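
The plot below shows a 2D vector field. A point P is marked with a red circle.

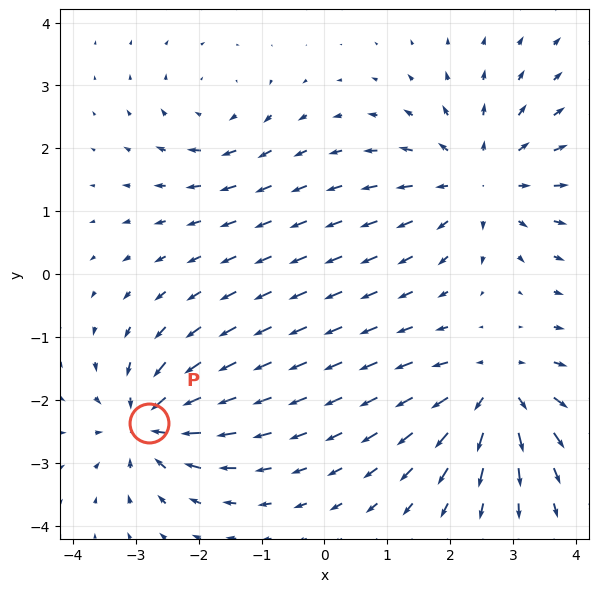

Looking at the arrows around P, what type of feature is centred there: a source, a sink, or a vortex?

At P (-2.8, -2.4) the arrows converge inward. Divergence about -6, curl ≈0 — negative divergence with near-zero curl is a sink.

sink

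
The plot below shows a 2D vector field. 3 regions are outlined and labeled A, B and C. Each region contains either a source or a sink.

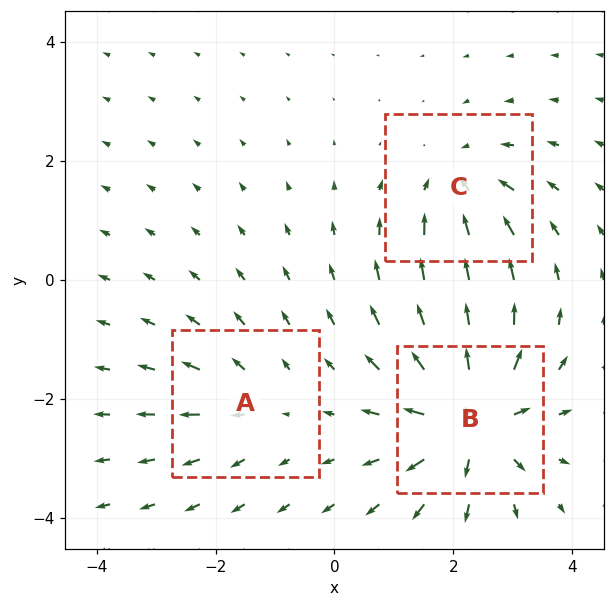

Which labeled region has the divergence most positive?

Divergence at each region's feature centre — A: about +2, B: about +6, C: about -3. Region B is most positive.

B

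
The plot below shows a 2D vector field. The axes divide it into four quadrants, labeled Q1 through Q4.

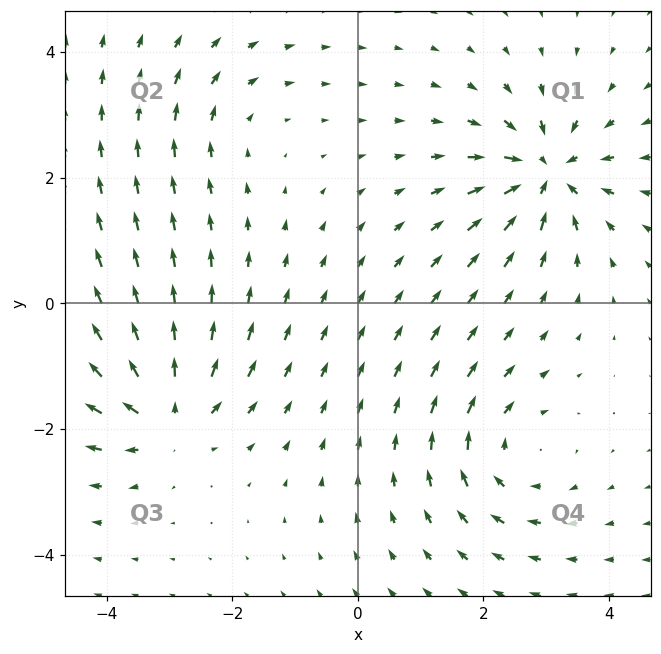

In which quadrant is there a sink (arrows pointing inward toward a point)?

Q1

The sink sits at approximately (3.0, 2.1), which lies in quadrant Q1. The divergence there is about -7, negative as expected for a sink.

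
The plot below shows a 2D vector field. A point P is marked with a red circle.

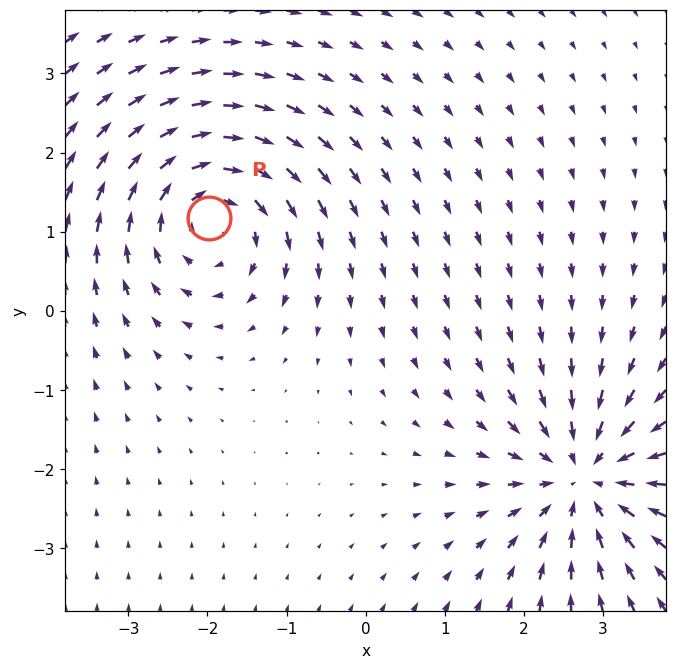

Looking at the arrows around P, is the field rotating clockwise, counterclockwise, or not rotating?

Near P at (-2.0, 1.2) the arrows circulate clockwise. The curl (z-component) there is about -4; negative curl means clockwise rotation.

clockwise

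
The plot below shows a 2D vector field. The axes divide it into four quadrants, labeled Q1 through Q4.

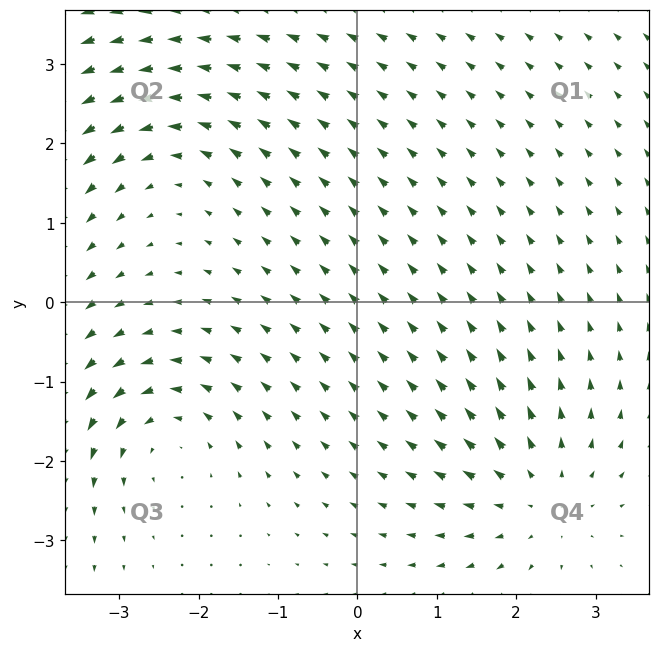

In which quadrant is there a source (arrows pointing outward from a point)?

Q4

The source sits at approximately (2.3, -2.5), which lies in quadrant Q4. The divergence there is about +4, positive as expected for a source.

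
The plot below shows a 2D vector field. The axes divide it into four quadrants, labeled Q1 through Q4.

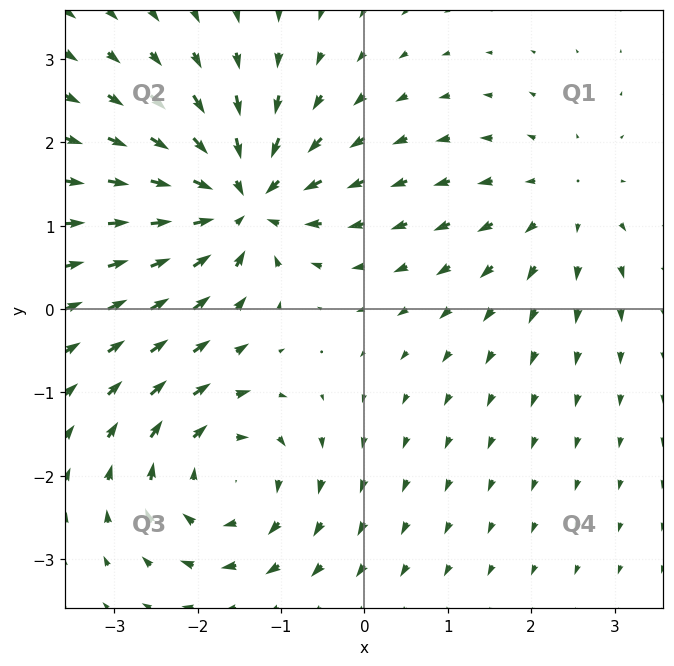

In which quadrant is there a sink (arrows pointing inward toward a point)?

Q2

The sink sits at approximately (-1.5, 1.3), which lies in quadrant Q2. The divergence there is about -7, negative as expected for a sink.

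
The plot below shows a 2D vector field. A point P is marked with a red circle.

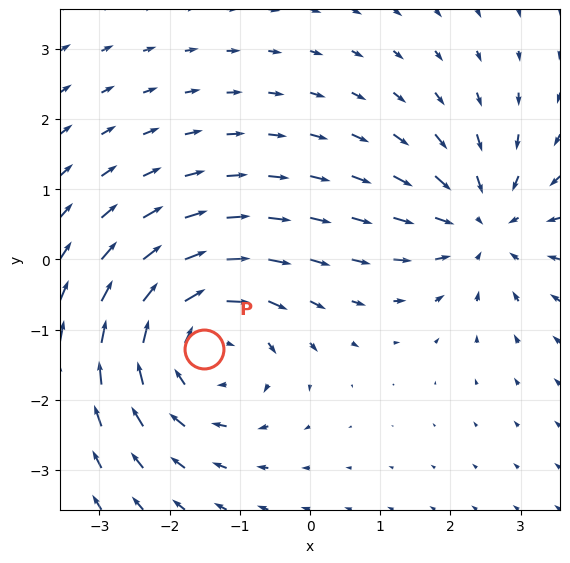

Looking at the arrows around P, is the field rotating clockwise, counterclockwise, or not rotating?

clockwise

Near P at (-1.5, -1.3) the arrows circulate clockwise. The curl (z-component) there is about -3; negative curl means clockwise rotation.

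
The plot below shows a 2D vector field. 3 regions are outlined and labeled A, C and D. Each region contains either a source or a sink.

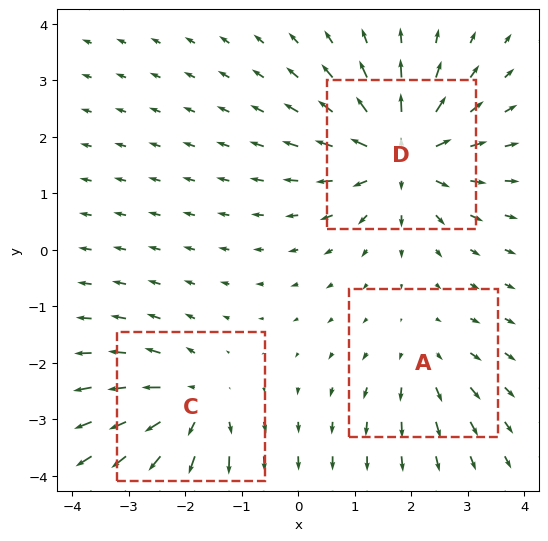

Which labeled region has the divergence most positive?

D

Divergence at each region's feature centre — A: about +2, C: about +4, D: about +5. Region D is most positive.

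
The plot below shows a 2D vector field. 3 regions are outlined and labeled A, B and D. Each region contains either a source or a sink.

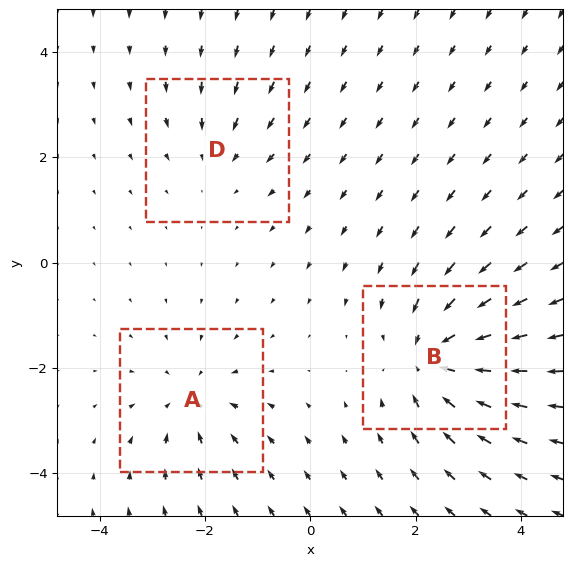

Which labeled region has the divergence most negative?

B

Divergence at each region's feature centre — A: about -3, B: about -5, D: about -2. Region B is most negative.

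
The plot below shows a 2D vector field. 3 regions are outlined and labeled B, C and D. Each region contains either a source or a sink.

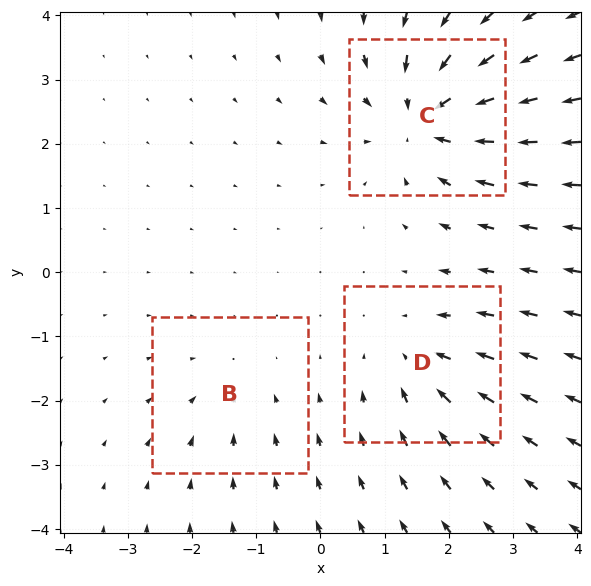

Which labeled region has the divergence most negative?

Divergence at each region's feature centre — B: about -2, C: about -5, D: about -3. Region C is most negative.

C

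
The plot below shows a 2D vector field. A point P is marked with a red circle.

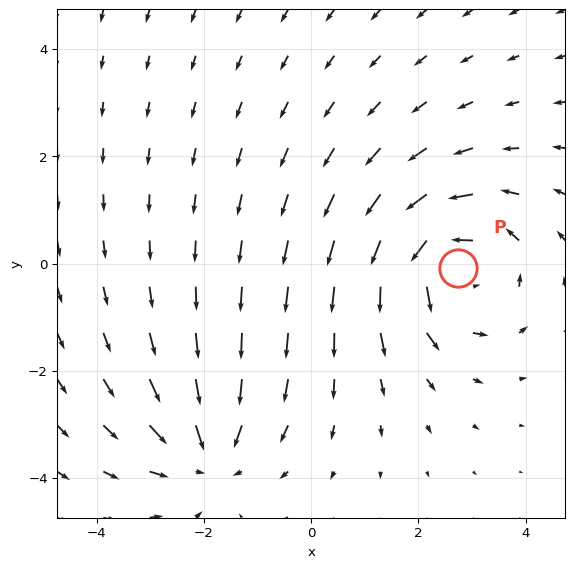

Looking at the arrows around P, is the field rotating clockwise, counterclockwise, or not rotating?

Near P at (2.7, -0.1) the arrows circulate counterclockwise. The curl (z-component) there is about +4; positive curl means counterclockwise rotation.

counterclockwise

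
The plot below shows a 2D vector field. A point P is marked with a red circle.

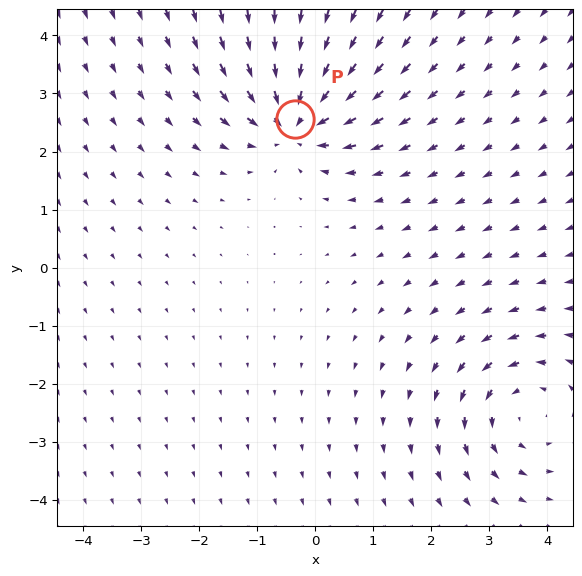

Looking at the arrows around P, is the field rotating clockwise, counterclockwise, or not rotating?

not rotating

Near P at (-0.4, 2.6) the arrows show no circulation. The curl there is ≈0.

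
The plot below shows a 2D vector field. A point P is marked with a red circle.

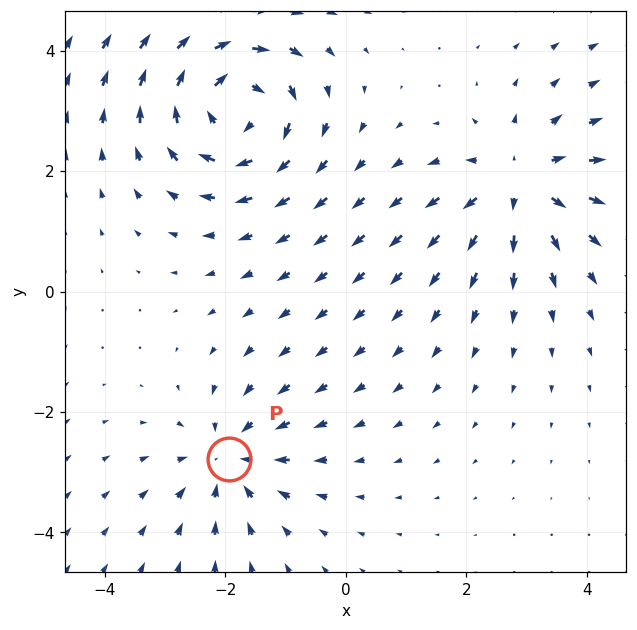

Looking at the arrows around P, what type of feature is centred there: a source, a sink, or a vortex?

At P (-1.9, -2.8) the arrows converge inward. Divergence about -4, curl ≈0 — negative divergence with near-zero curl is a sink.

sink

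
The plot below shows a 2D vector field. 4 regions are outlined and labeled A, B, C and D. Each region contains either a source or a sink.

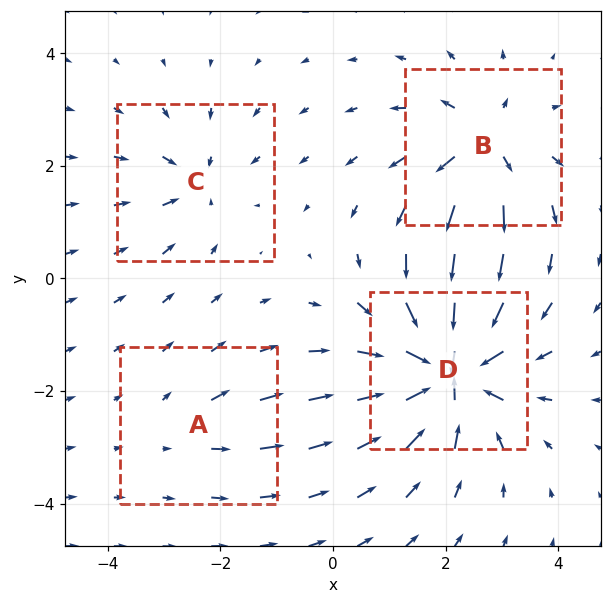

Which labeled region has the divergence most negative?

Divergence at each region's feature centre — A: about +2, B: about +6, C: about -4, D: about -9. Region D is most negative.

D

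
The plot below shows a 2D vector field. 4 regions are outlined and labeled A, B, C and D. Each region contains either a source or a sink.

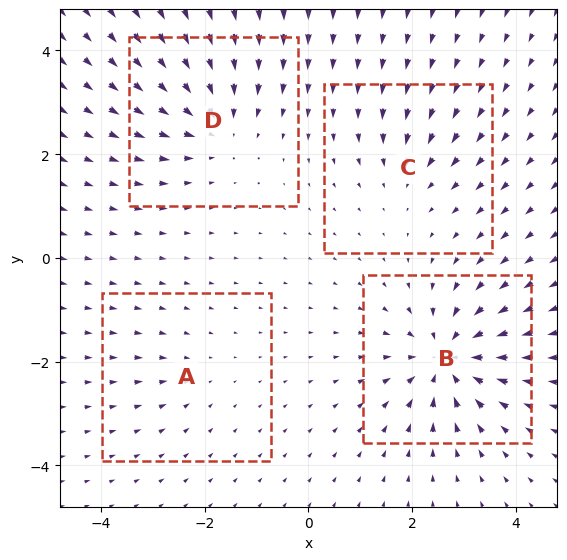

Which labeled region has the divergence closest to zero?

A

Divergence at each region's feature centre — A: about -2, B: about -8, C: about -3, D: about -5. Region A is closest to zero.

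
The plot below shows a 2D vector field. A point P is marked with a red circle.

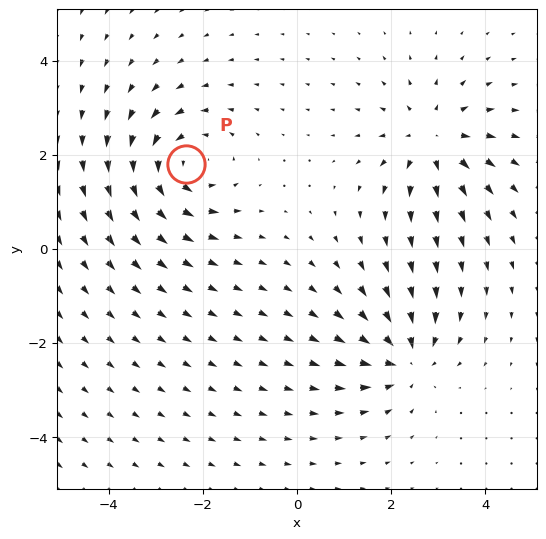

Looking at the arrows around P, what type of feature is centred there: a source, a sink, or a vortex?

vortex

At P (-2.4, 1.8) the arrows circulate counterclockwise. Divergence ≈0, curl about +4 — near-zero divergence with nonzero curl is a vortex.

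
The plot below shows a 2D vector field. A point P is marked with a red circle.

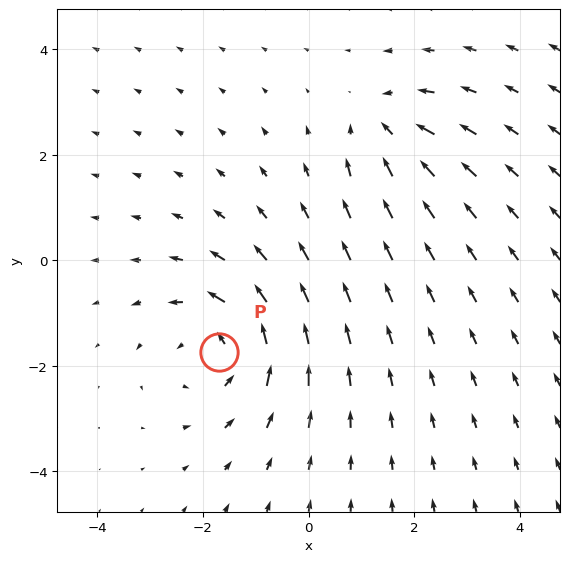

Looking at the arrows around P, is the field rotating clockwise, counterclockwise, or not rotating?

Near P at (-1.7, -1.7) the arrows circulate counterclockwise. The curl (z-component) there is about +4; positive curl means counterclockwise rotation.

counterclockwise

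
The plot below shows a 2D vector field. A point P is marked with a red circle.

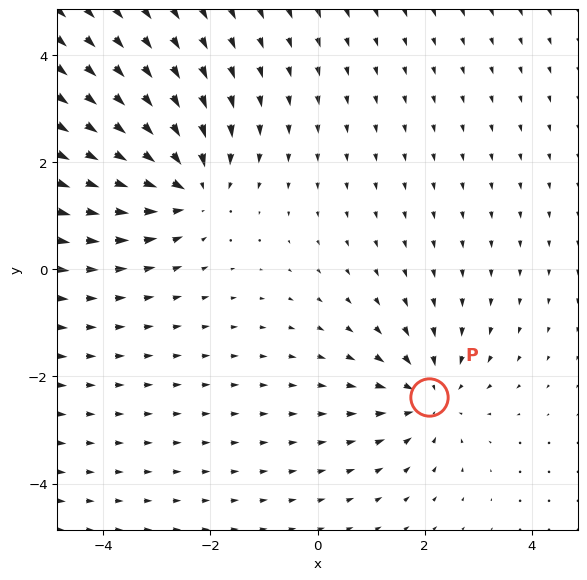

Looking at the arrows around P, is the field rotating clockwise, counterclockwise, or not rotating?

Near P at (2.1, -2.4) the arrows show no circulation. The curl there is ≈0.

not rotating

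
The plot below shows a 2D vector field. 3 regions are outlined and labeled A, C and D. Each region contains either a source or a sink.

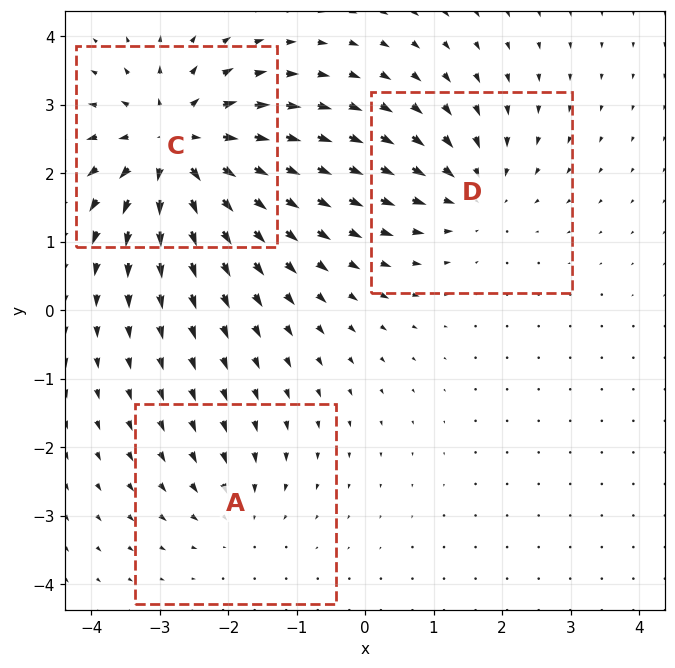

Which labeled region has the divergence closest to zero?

A

Divergence at each region's feature centre — A: about -2, C: about +5, D: about -3. Region A is closest to zero.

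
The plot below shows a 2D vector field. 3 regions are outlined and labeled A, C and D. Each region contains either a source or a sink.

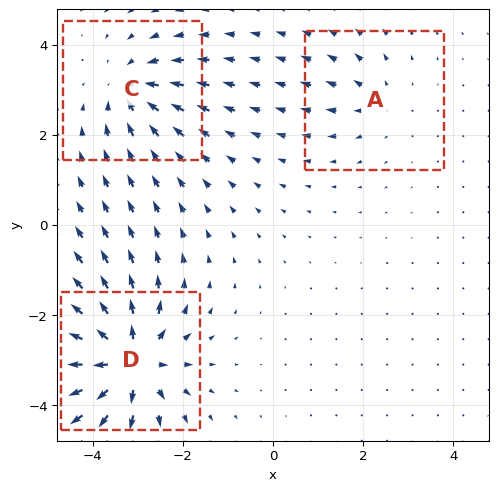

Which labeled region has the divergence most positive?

D

Divergence at each region's feature centre — A: about +2, C: about -4, D: about +6. Region D is most positive.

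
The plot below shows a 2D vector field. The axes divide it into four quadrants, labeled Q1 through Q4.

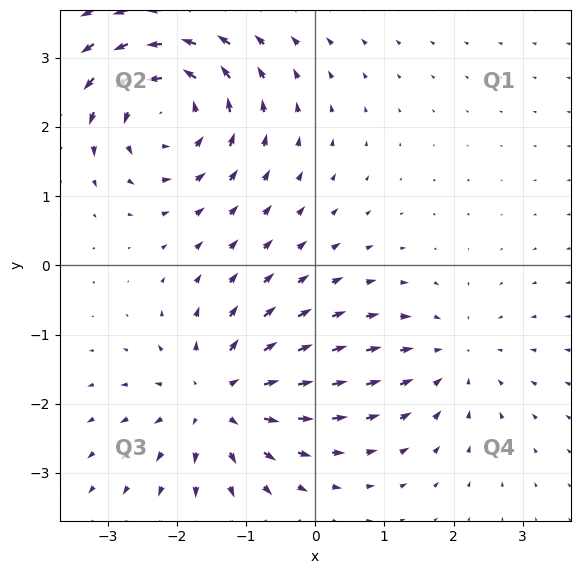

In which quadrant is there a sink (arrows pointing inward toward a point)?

Q4

The sink sits at approximately (2.0, -1.3), which lies in quadrant Q4. The divergence there is about -3, negative as expected for a sink.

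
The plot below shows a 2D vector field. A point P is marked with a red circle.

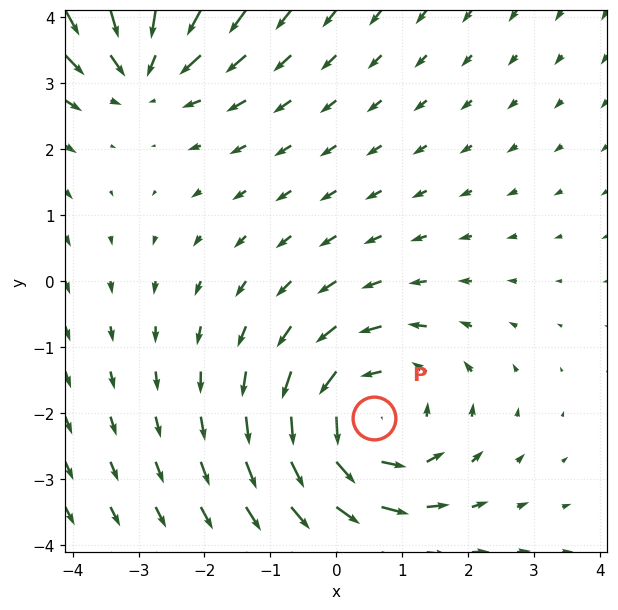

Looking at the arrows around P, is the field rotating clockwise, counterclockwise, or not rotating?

Near P at (0.6, -2.1) the arrows circulate counterclockwise. The curl (z-component) there is about +3; positive curl means counterclockwise rotation.

counterclockwise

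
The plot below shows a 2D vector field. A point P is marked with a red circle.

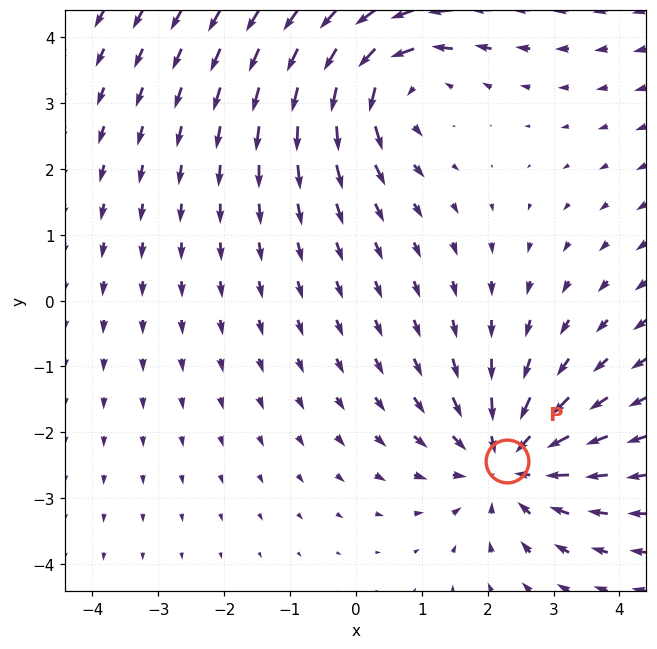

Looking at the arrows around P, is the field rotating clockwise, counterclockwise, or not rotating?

Near P at (2.3, -2.4) the arrows show no circulation. The curl there is ≈0.

not rotating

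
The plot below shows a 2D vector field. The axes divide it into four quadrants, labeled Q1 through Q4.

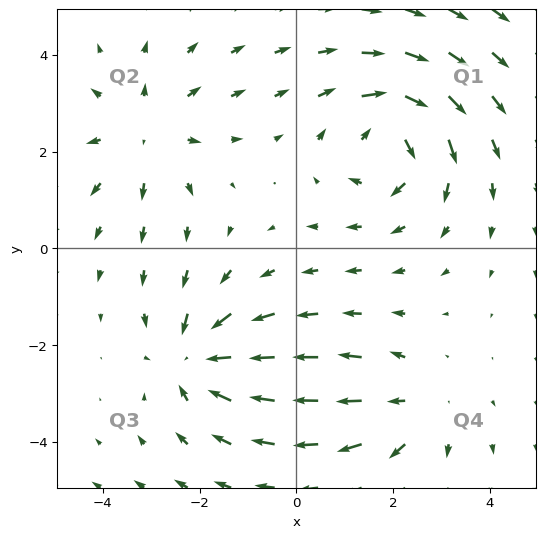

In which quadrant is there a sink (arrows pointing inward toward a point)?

Q3

The sink sits at approximately (-2.0, -2.3), which lies in quadrant Q3. The divergence there is about -5, negative as expected for a sink.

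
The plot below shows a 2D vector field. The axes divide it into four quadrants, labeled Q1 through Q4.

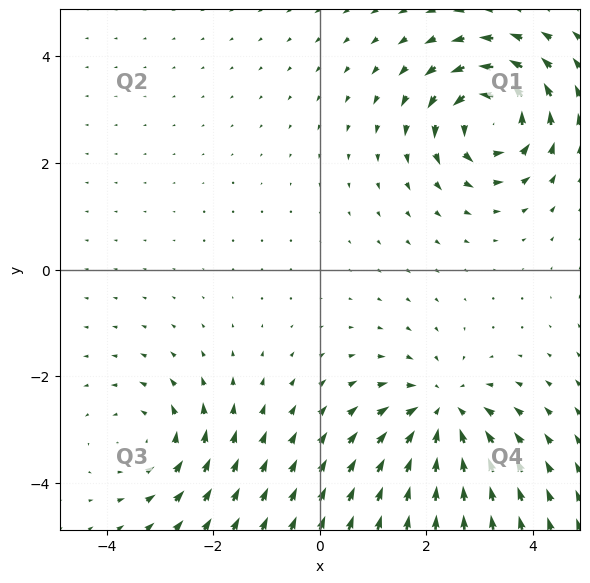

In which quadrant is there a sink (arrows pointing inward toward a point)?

The sink sits at approximately (2.3, -2.7), which lies in quadrant Q4. The divergence there is about -4, negative as expected for a sink.

Q4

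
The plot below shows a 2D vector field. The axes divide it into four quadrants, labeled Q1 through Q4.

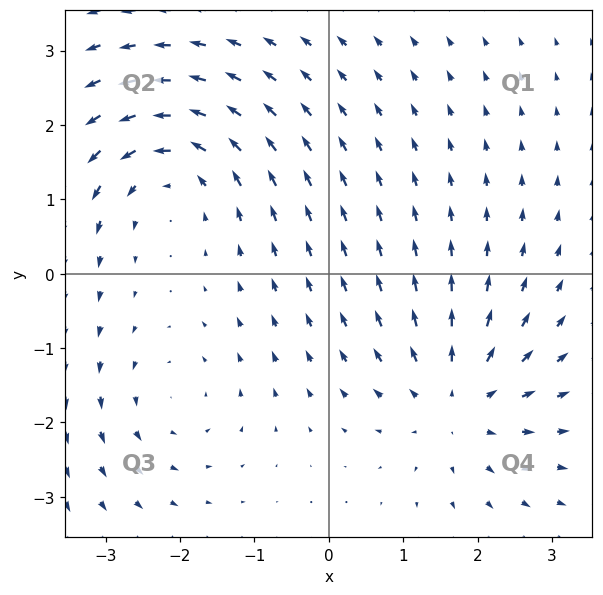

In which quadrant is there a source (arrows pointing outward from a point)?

The source sits at approximately (1.7, -1.7), which lies in quadrant Q4. The divergence there is about +5, positive as expected for a source.

Q4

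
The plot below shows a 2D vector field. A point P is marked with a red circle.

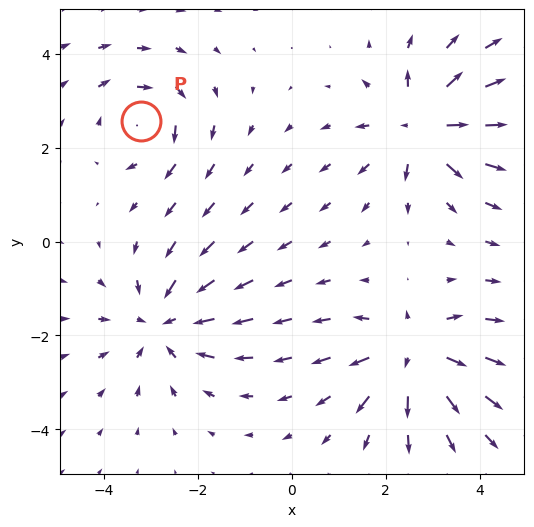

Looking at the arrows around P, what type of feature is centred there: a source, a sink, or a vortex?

At P (-3.2, 2.6) the arrows circulate clockwise. Divergence ≈0, curl about -4 — near-zero divergence with nonzero curl is a vortex.

vortex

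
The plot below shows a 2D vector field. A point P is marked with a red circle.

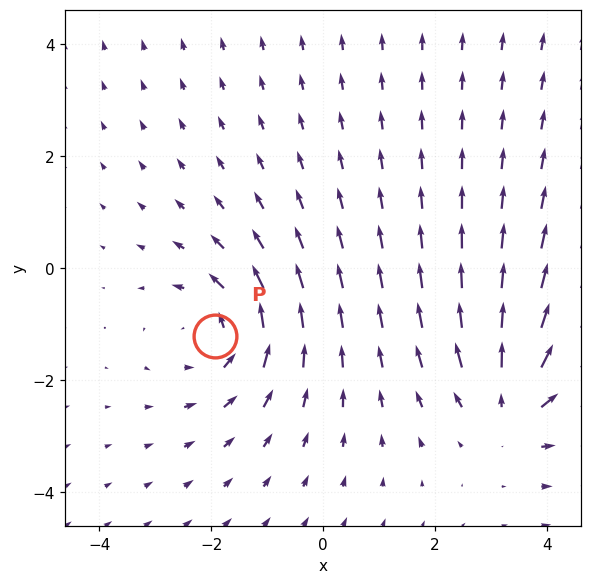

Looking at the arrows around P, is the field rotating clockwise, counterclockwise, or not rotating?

Near P at (-1.9, -1.2) the arrows circulate counterclockwise. The curl (z-component) there is about +3; positive curl means counterclockwise rotation.

counterclockwise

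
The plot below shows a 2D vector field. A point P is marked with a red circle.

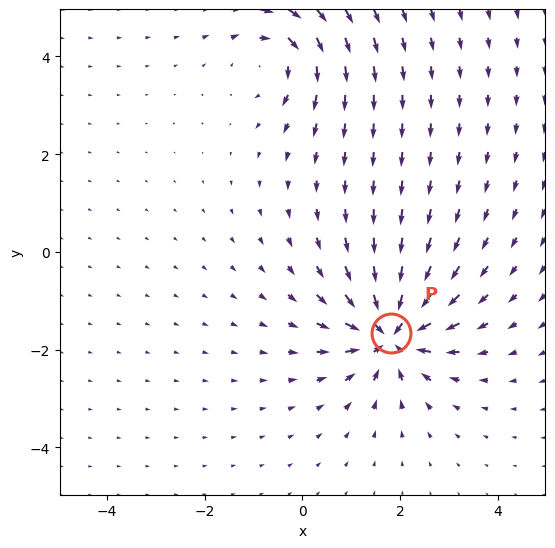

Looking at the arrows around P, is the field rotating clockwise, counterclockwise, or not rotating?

Near P at (1.8, -1.7) the arrows show no circulation. The curl there is ≈0.

not rotating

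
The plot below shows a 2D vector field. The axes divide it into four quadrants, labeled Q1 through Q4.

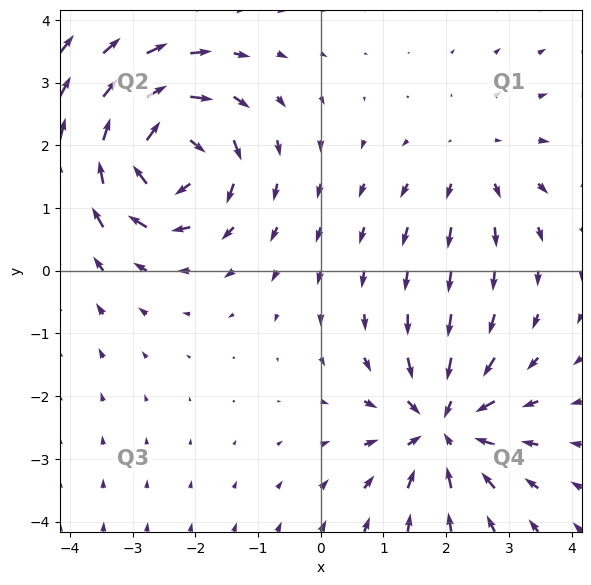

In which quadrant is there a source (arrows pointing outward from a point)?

The source sits at approximately (2.5, 1.7), which lies in quadrant Q1. The divergence there is about +2, positive as expected for a source.

Q1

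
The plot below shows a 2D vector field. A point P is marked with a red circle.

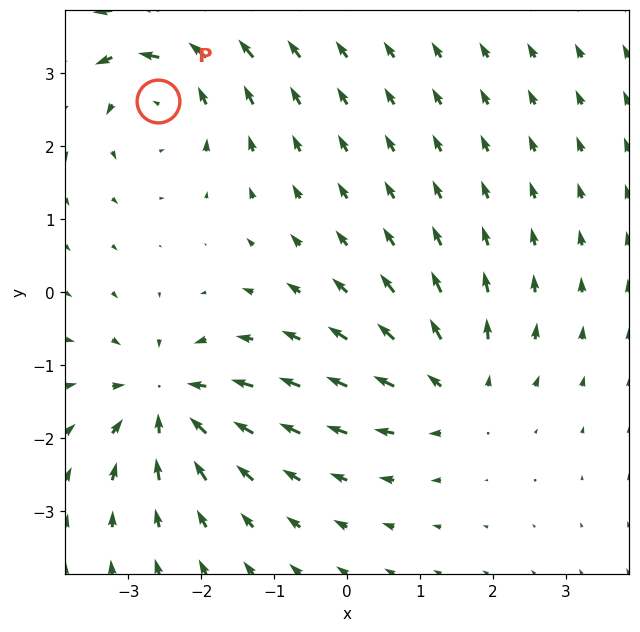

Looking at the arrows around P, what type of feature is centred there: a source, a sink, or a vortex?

At P (-2.6, 2.6) the arrows circulate counterclockwise. Divergence ≈0, curl about +3 — near-zero divergence with nonzero curl is a vortex.

vortex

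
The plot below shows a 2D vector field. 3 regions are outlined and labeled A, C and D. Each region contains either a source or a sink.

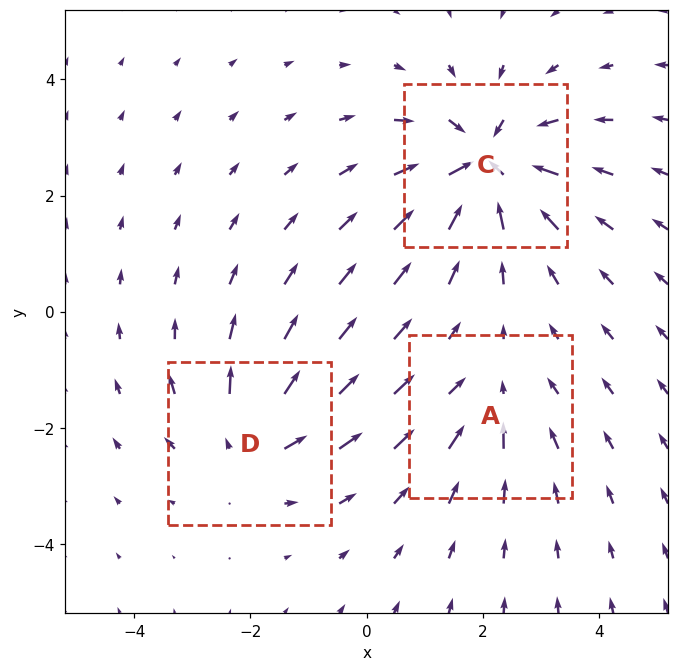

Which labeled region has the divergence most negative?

Divergence at each region's feature centre — A: about -2, C: about -5, D: about +3. Region C is most negative.

C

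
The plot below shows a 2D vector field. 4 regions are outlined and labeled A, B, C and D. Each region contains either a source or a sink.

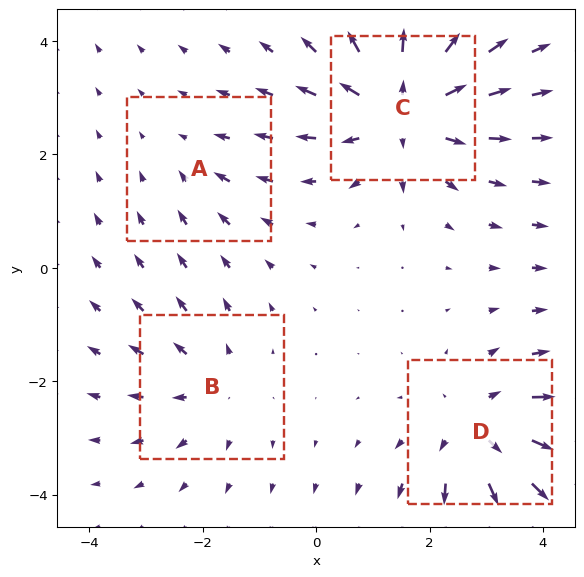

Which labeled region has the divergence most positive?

Divergence at each region's feature centre — A: about -2, B: about +3, C: about +6, D: about +4. Region C is most positive.

C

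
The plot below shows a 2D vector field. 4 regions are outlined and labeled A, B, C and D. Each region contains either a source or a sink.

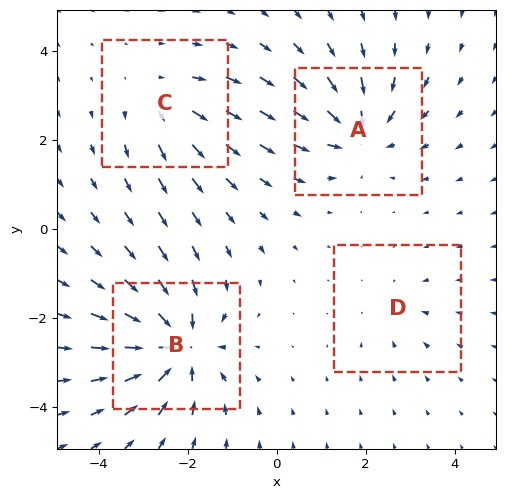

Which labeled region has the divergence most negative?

B

Divergence at each region's feature centre — A: about -5, B: about -7, C: about +3, D: about -2. Region B is most negative.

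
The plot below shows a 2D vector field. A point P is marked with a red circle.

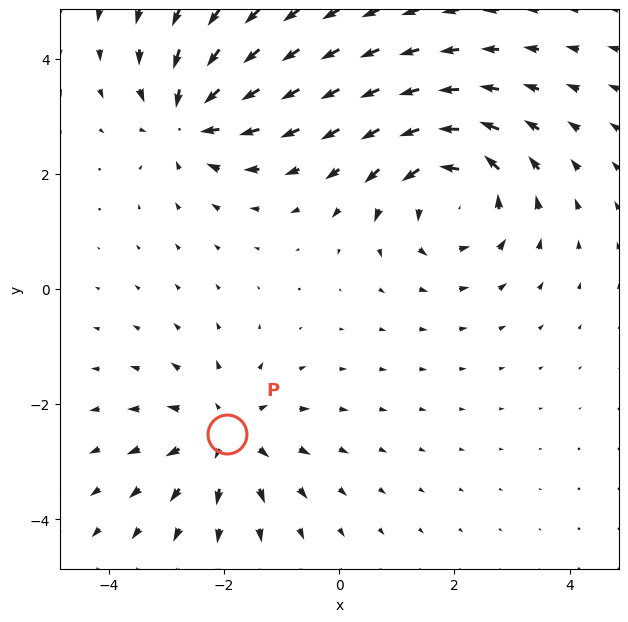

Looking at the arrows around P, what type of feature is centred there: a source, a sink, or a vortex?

At P (-1.9, -2.5) the arrows spread outward. Divergence about +3, curl ≈0 — positive divergence with near-zero curl is a source.

source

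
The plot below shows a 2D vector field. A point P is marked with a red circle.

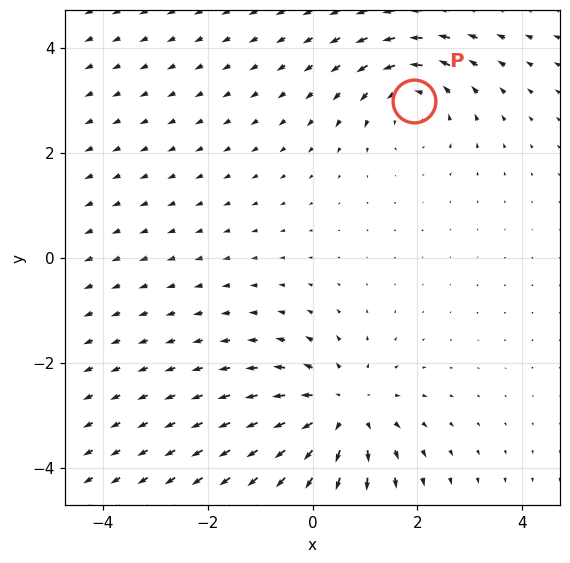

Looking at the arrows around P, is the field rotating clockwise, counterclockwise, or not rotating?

counterclockwise

Near P at (1.9, 3.0) the arrows circulate counterclockwise. The curl (z-component) there is about +3; positive curl means counterclockwise rotation.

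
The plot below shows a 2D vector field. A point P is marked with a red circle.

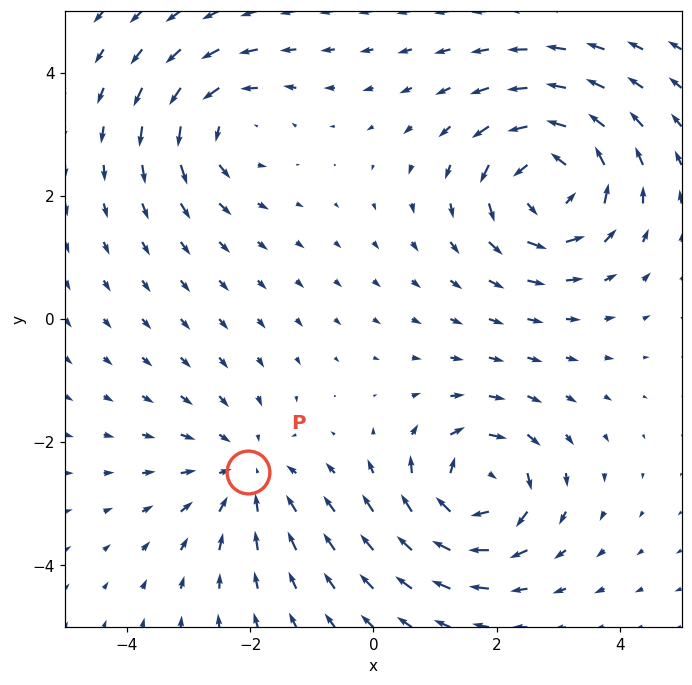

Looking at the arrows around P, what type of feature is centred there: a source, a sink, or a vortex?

At P (-2.0, -2.5) the arrows converge inward. Divergence about -3, curl ≈0 — negative divergence with near-zero curl is a sink.

sink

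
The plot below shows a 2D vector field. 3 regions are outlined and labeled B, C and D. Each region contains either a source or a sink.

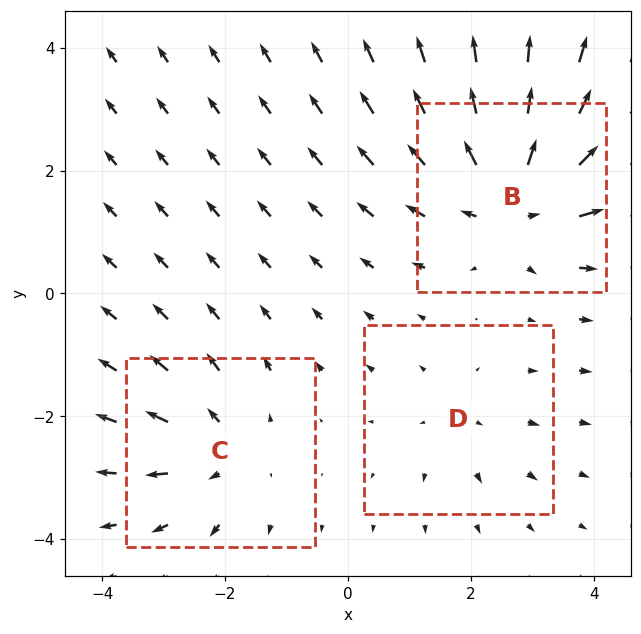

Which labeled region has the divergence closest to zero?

Divergence at each region's feature centre — B: about +5, C: about +3, D: about +2. Region D is closest to zero.

D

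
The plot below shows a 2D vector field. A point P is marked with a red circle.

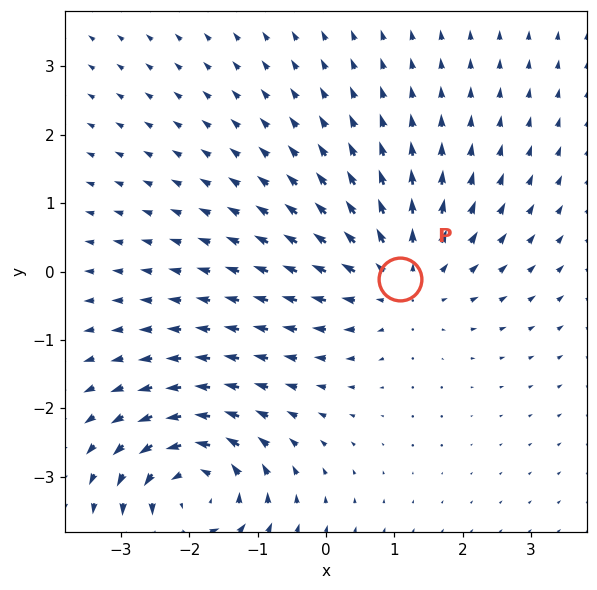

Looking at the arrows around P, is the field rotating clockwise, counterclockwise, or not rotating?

Near P at (1.1, -0.1) the arrows show no circulation. The curl there is ≈0.

not rotating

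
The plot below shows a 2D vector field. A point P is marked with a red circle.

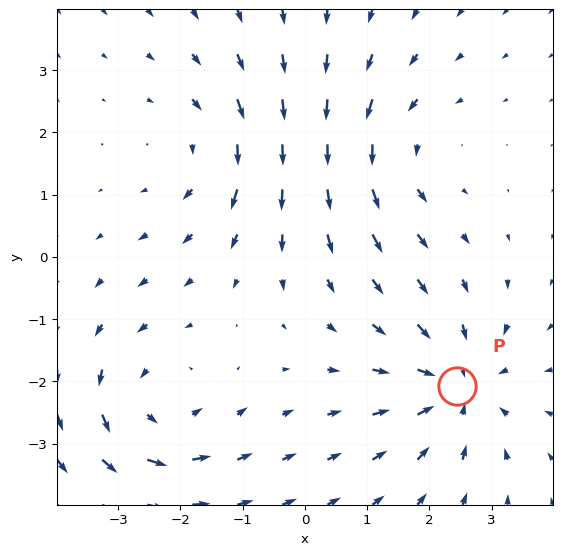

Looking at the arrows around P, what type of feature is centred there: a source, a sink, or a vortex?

sink

At P (2.4, -2.1) the arrows converge inward. Divergence about -4, curl ≈0 — negative divergence with near-zero curl is a sink.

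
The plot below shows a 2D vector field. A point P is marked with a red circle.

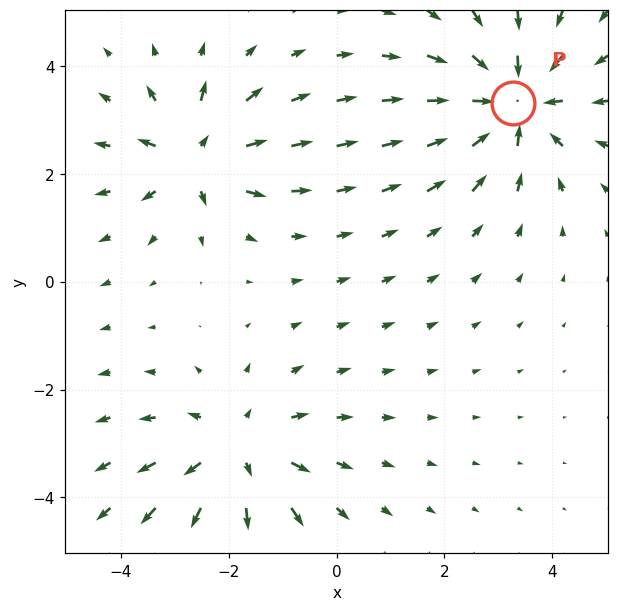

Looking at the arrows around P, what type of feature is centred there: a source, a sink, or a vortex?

At P (3.3, 3.3) the arrows converge inward. Divergence about -4, curl ≈0 — negative divergence with near-zero curl is a sink.

sink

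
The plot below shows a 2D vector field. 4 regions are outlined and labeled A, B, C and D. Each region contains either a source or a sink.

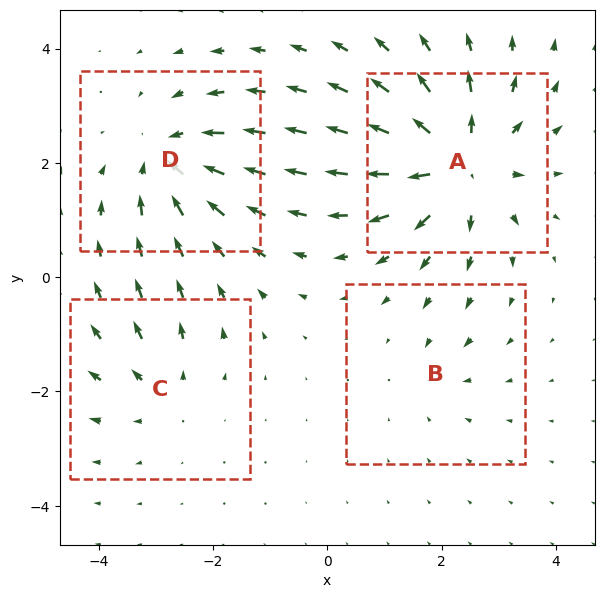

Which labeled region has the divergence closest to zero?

B

Divergence at each region's feature centre — A: about +7, B: about -2, C: about +3, D: about -5. Region B is closest to zero.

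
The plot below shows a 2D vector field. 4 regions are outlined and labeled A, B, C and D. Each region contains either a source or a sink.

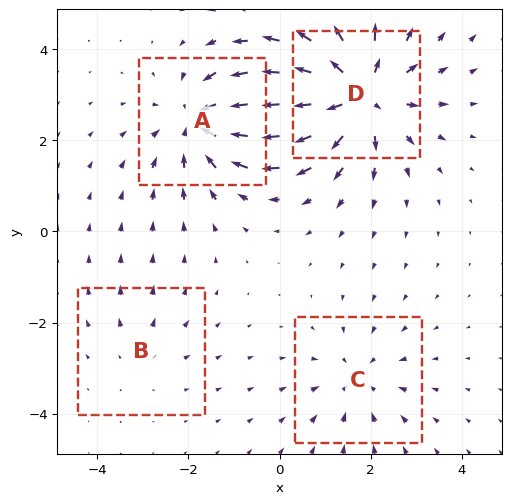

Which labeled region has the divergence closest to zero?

Divergence at each region's feature centre — A: about -5, B: about +2, C: about -3, D: about +7. Region B is closest to zero.

B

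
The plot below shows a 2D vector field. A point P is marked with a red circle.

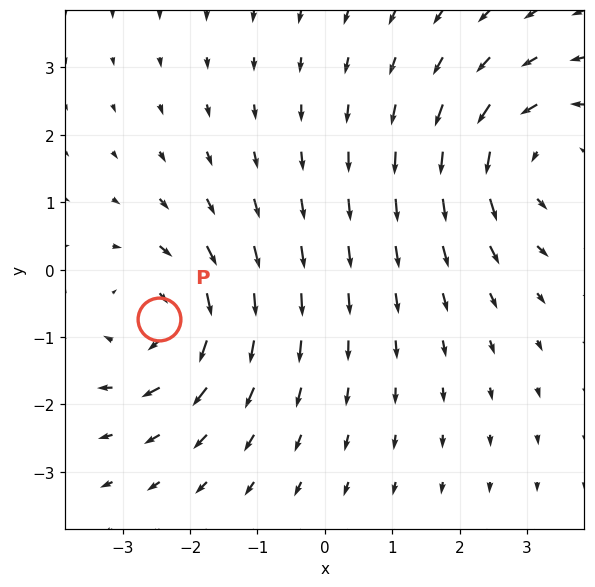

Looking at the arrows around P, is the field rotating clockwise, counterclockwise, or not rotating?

Near P at (-2.5, -0.7) the arrows circulate clockwise. The curl (z-component) there is about -3; negative curl means clockwise rotation.

clockwise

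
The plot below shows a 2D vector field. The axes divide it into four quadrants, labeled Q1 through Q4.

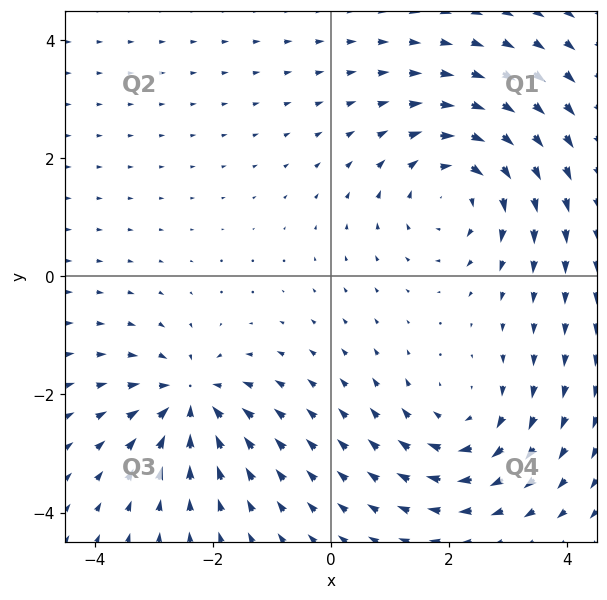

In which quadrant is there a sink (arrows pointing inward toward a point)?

The sink sits at approximately (-2.4, -2.1), which lies in quadrant Q3. The divergence there is about -5, negative as expected for a sink.

Q3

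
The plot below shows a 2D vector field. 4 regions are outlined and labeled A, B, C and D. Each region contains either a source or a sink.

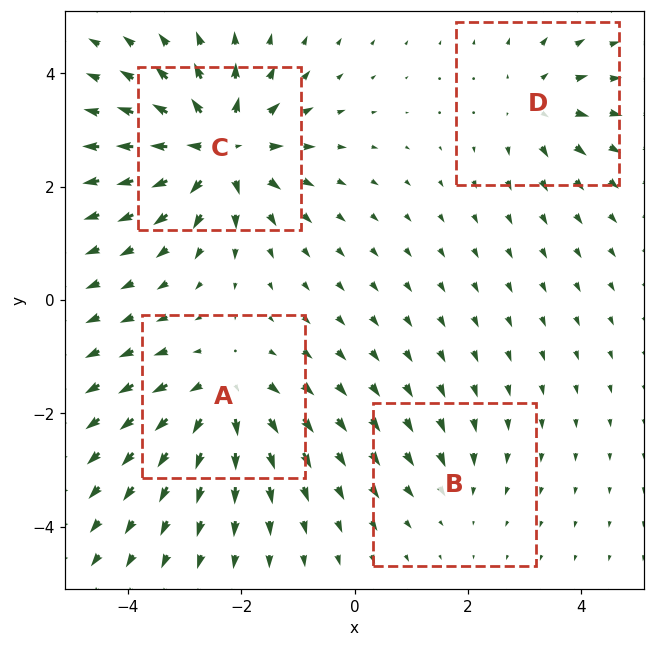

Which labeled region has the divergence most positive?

Divergence at each region's feature centre — A: about +6, B: about -3, C: about +8, D: about +4. Region C is most positive.

C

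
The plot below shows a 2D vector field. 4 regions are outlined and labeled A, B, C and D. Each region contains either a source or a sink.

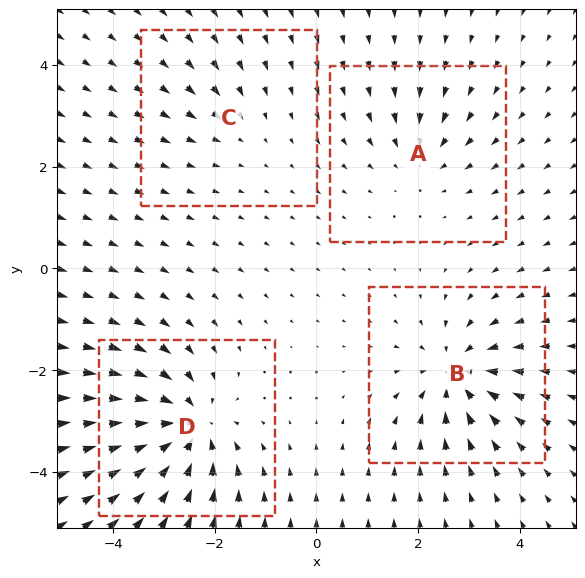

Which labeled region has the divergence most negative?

D

Divergence at each region's feature centre — A: about -3, B: about -6, C: about -2, D: about -7. Region D is most negative.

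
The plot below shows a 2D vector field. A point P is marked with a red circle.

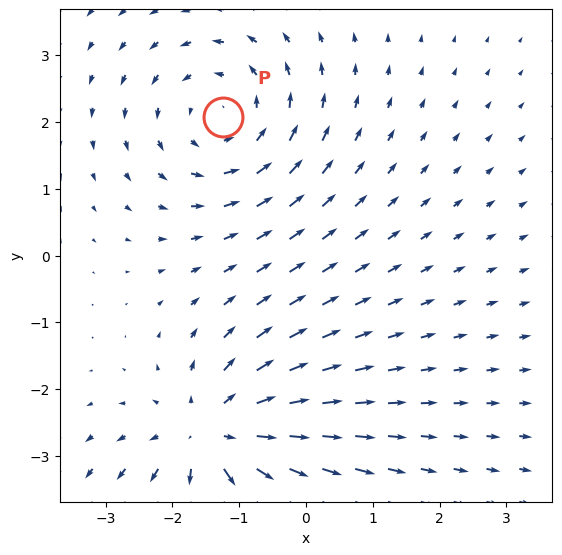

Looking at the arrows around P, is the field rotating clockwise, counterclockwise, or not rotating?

Near P at (-1.2, 2.1) the arrows circulate counterclockwise. The curl (z-component) there is about +3; positive curl means counterclockwise rotation.

counterclockwise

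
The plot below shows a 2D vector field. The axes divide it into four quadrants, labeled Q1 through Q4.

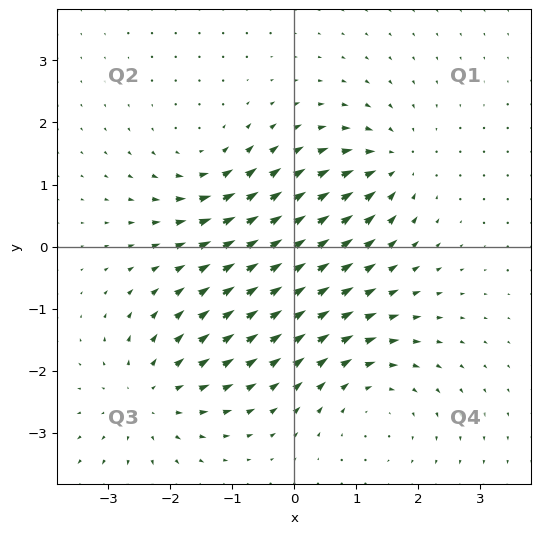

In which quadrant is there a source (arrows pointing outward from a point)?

Q3

The source sits at approximately (-2.3, -2.4), which lies in quadrant Q3. The divergence there is about +4, positive as expected for a source.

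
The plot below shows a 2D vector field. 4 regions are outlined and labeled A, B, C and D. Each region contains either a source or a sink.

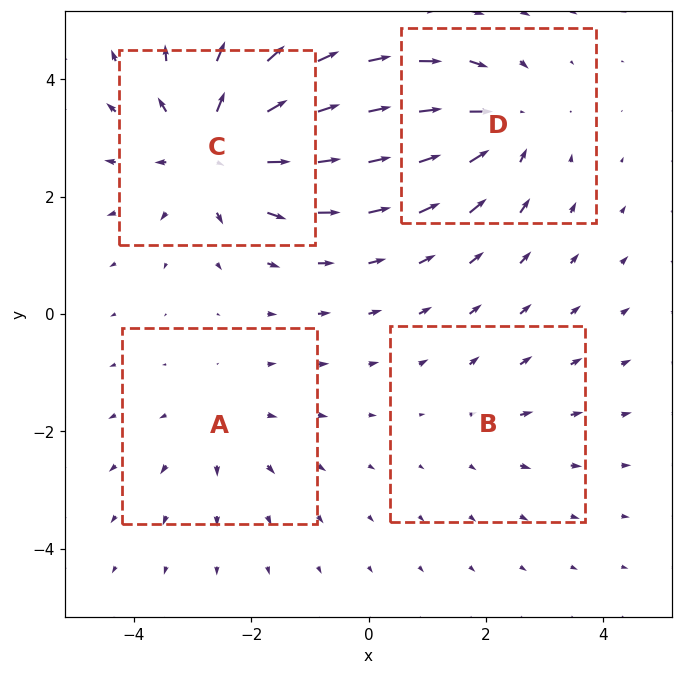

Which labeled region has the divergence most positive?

C

Divergence at each region's feature centre — A: about +3, B: about +2, C: about +6, D: about -4. Region C is most positive.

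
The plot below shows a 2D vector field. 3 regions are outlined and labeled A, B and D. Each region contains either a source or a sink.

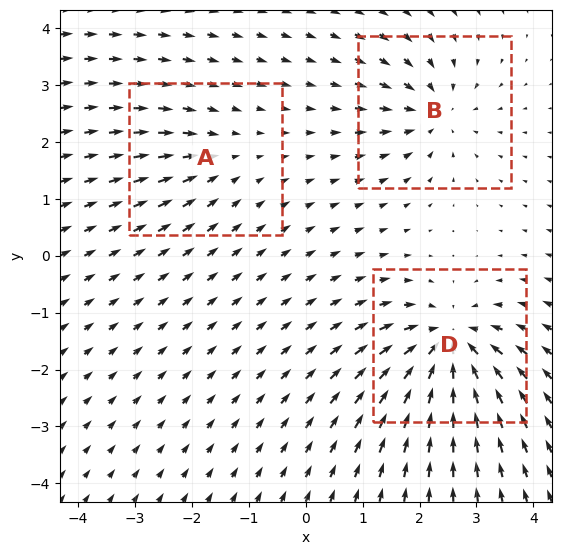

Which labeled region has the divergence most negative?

D

Divergence at each region's feature centre — A: about -2, B: about -4, D: about -6. Region D is most negative.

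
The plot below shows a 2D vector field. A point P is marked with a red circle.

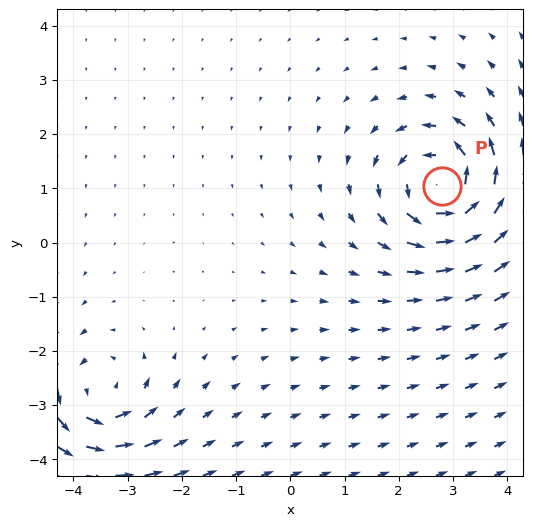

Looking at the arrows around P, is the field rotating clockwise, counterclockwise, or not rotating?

counterclockwise

Near P at (2.8, 1.0) the arrows circulate counterclockwise. The curl (z-component) there is about +4; positive curl means counterclockwise rotation.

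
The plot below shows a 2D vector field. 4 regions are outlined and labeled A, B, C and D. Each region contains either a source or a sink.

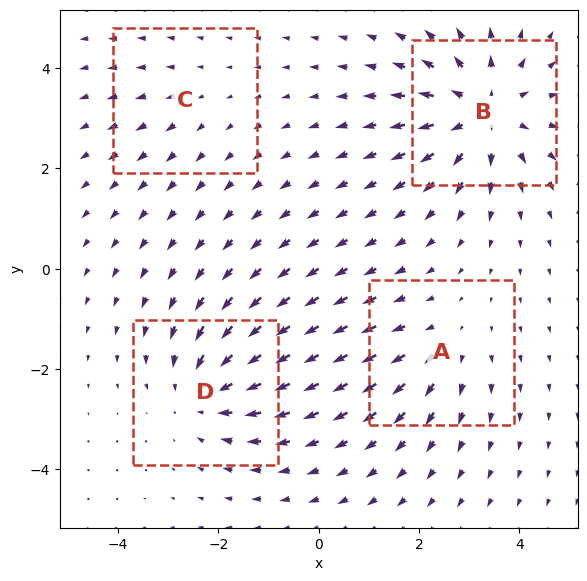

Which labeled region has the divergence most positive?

Divergence at each region's feature centre — A: about +3, B: about +6, C: about +2, D: about -4. Region B is most positive.

B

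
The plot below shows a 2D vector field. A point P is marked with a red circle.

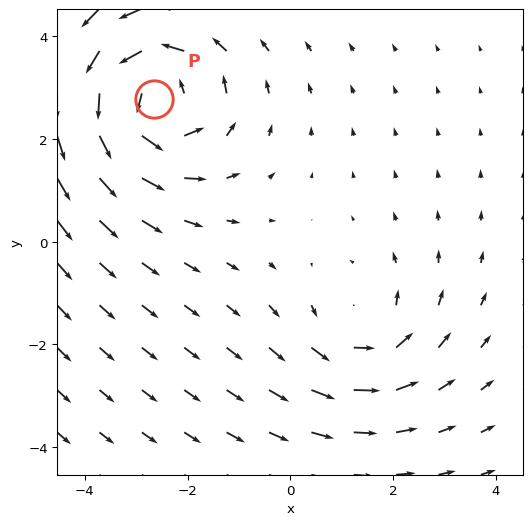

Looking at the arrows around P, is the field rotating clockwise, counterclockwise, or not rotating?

Near P at (-2.6, 2.8) the arrows circulate counterclockwise. The curl (z-component) there is about +4; positive curl means counterclockwise rotation.

counterclockwise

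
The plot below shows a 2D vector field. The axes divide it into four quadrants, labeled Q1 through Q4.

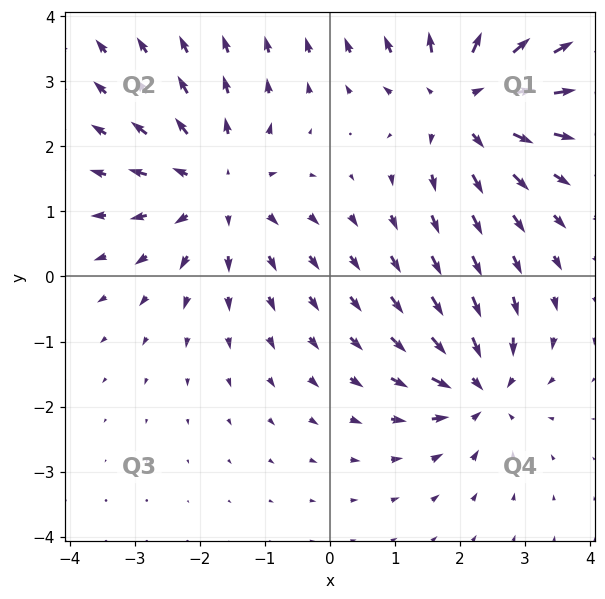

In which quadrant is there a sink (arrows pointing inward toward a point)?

Q4

The sink sits at approximately (2.3, -1.7), which lies in quadrant Q4. The divergence there is about -4, negative as expected for a sink.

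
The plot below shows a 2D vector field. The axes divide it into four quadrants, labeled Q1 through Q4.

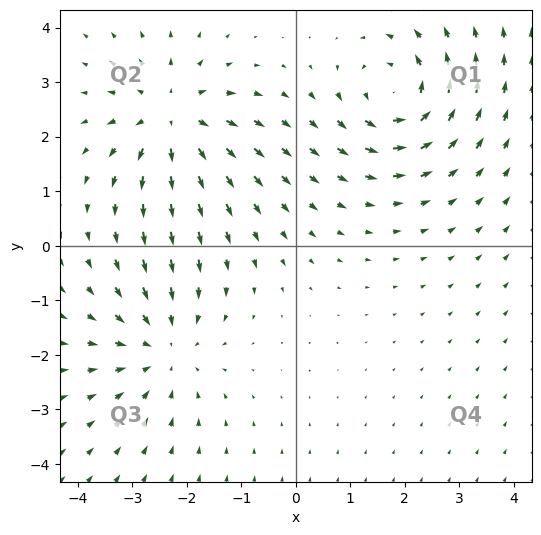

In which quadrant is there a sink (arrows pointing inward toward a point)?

The sink sits at approximately (-2.4, -1.9), which lies in quadrant Q3. The divergence there is about -3, negative as expected for a sink.

Q3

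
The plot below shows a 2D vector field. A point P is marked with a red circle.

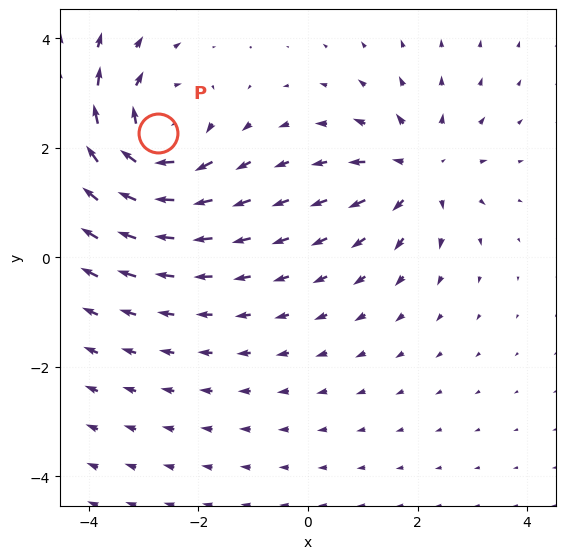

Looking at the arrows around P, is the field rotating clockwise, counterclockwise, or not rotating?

clockwise

Near P at (-2.7, 2.3) the arrows circulate clockwise. The curl (z-component) there is about -4; negative curl means clockwise rotation.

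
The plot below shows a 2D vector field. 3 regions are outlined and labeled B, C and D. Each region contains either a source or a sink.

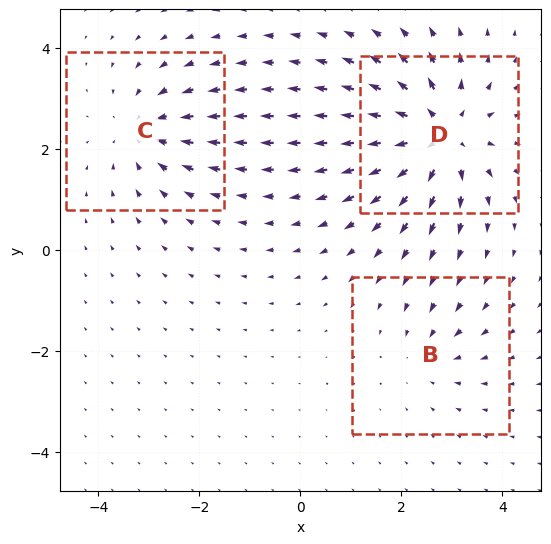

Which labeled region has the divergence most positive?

Divergence at each region's feature centre — B: about -2, C: about -3, D: about +5. Region D is most positive.

D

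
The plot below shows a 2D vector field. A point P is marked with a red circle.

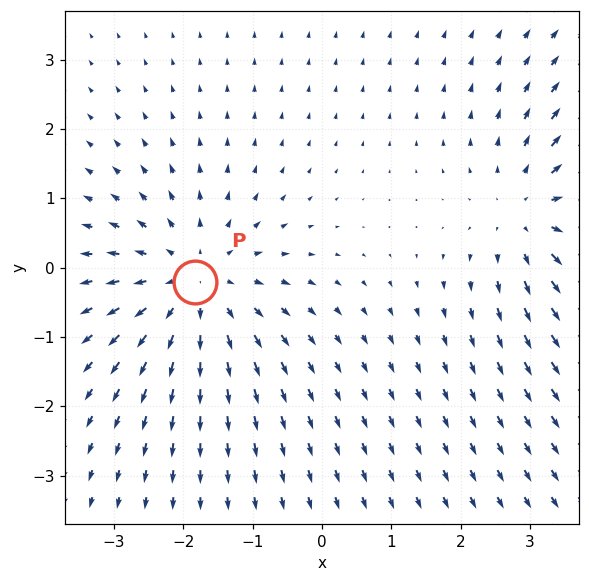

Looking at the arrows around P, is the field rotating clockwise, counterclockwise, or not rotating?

not rotating

Near P at (-1.8, -0.2) the arrows show no circulation. The curl there is ≈0.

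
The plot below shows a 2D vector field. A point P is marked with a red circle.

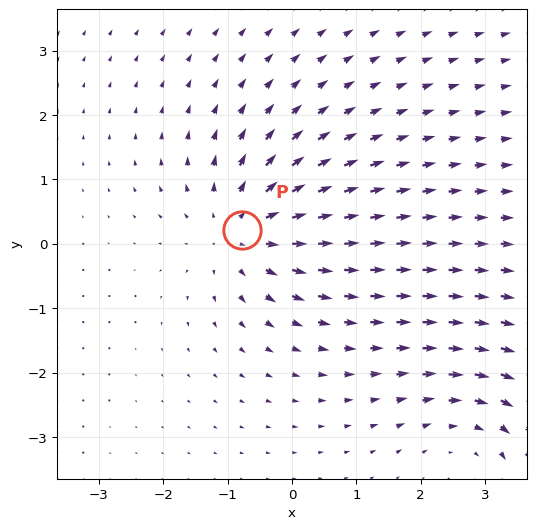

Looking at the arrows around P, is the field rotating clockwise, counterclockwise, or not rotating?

not rotating

Near P at (-0.8, 0.2) the arrows show no circulation. The curl there is ≈0.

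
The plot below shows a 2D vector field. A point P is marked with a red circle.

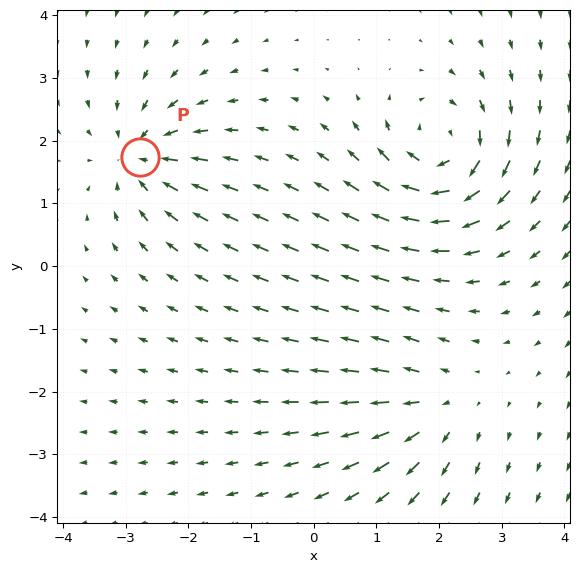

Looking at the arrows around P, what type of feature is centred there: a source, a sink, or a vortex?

sink

At P (-2.8, 1.7) the arrows converge inward. Divergence about -4, curl ≈0 — negative divergence with near-zero curl is a sink.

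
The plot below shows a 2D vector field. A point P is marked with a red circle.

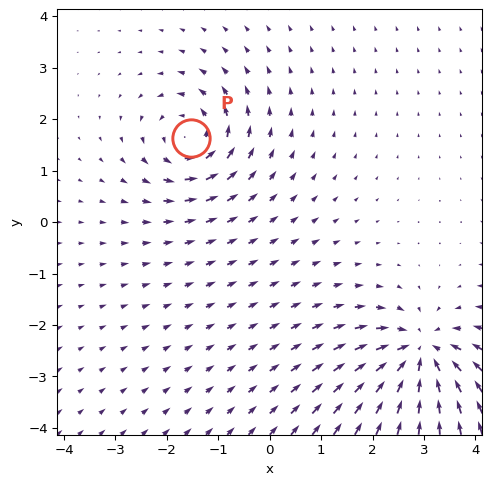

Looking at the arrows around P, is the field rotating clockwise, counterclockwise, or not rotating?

Near P at (-1.5, 1.6) the arrows circulate counterclockwise. The curl (z-component) there is about +5; positive curl means counterclockwise rotation.

counterclockwise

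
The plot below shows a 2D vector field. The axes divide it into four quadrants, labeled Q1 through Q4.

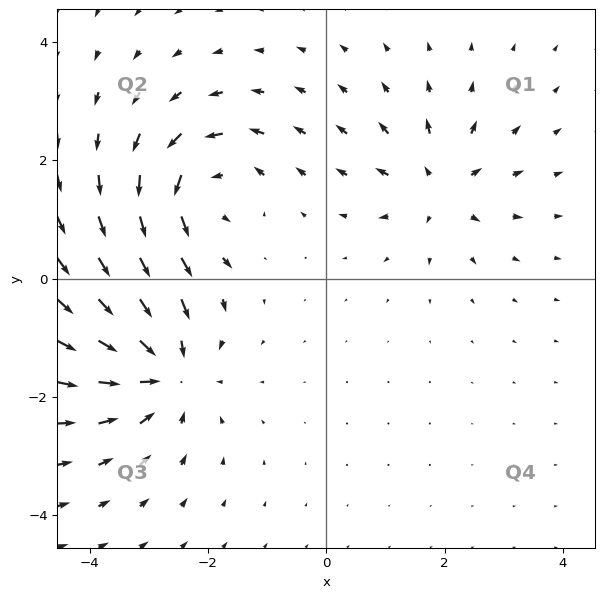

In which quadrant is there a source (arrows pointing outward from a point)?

The source sits at approximately (1.9, 1.6), which lies in quadrant Q1. The divergence there is about +4, positive as expected for a source.

Q1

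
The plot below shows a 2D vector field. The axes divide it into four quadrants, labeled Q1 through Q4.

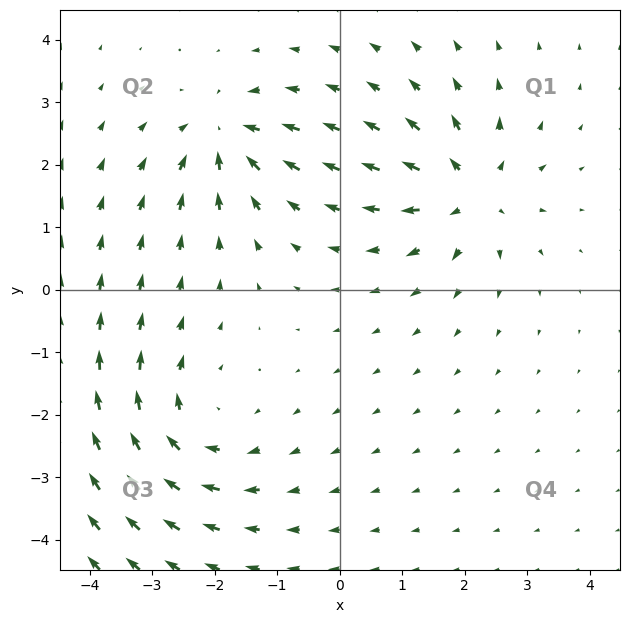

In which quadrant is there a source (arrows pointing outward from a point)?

The source sits at approximately (2.1, 1.6), which lies in quadrant Q1. The divergence there is about +5, positive as expected for a source.

Q1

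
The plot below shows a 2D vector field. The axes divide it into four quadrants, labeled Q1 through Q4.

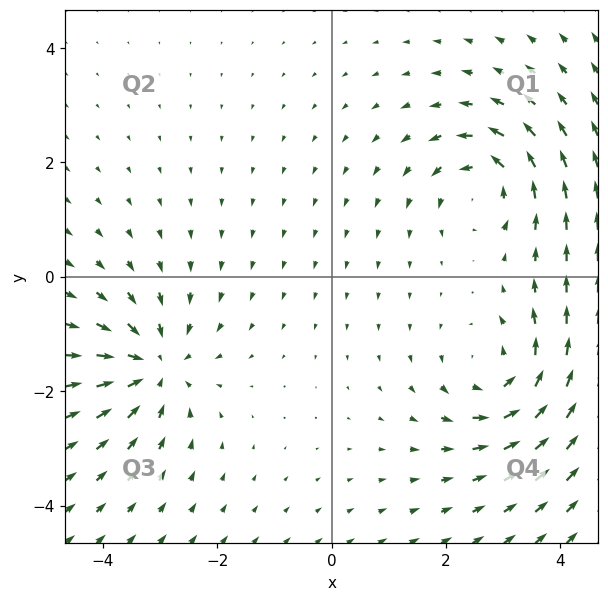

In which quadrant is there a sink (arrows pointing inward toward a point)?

Q3

The sink sits at approximately (-3.1, -1.6), which lies in quadrant Q3. The divergence there is about -4, negative as expected for a sink.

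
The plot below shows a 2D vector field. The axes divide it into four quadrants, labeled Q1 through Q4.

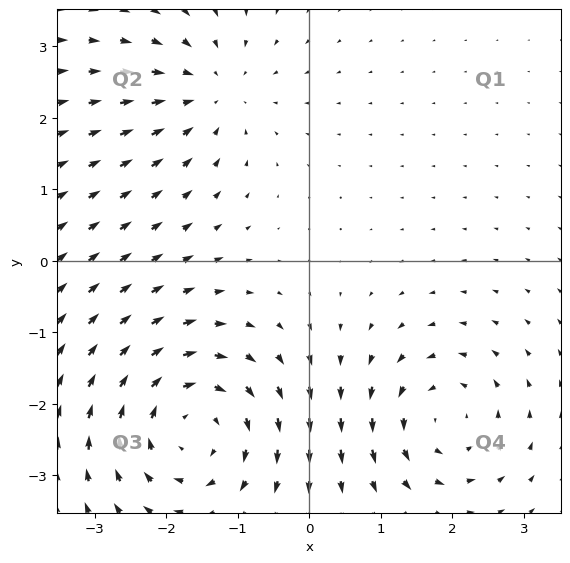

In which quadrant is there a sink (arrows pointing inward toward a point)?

The sink sits at approximately (-1.4, 2.4), which lies in quadrant Q2. The divergence there is about -3, negative as expected for a sink.

Q2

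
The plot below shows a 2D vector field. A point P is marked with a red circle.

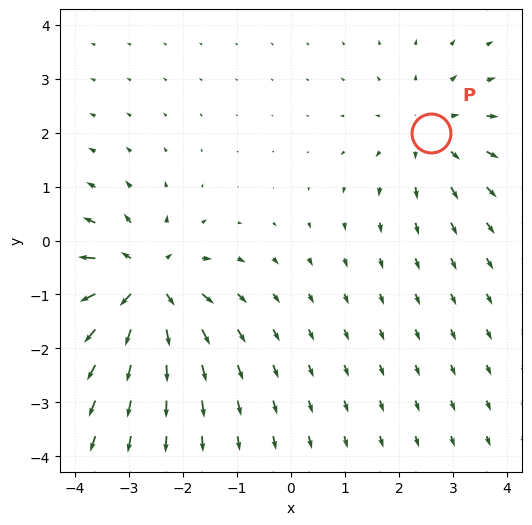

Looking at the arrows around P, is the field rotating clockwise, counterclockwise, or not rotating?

not rotating

Near P at (2.6, 2.0) the arrows show no circulation. The curl there is ≈0.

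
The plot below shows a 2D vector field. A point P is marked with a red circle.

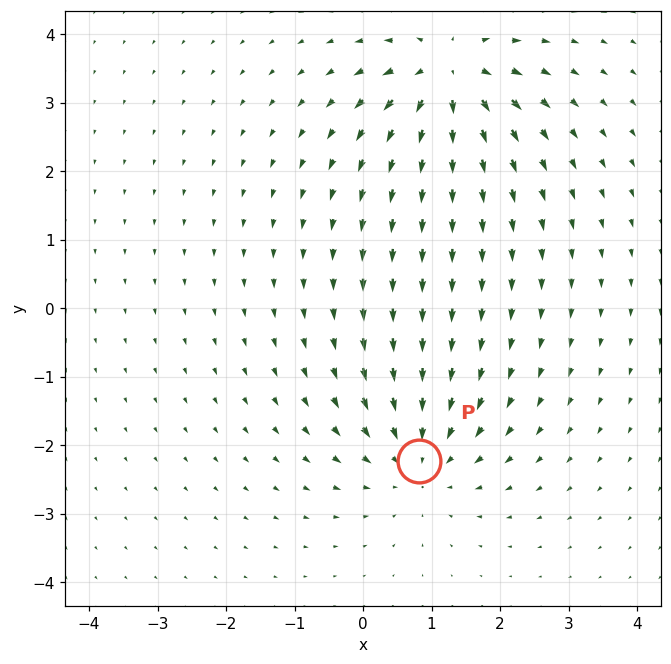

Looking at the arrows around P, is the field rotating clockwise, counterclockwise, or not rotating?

not rotating

Near P at (0.8, -2.2) the arrows show no circulation. The curl there is ≈0.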